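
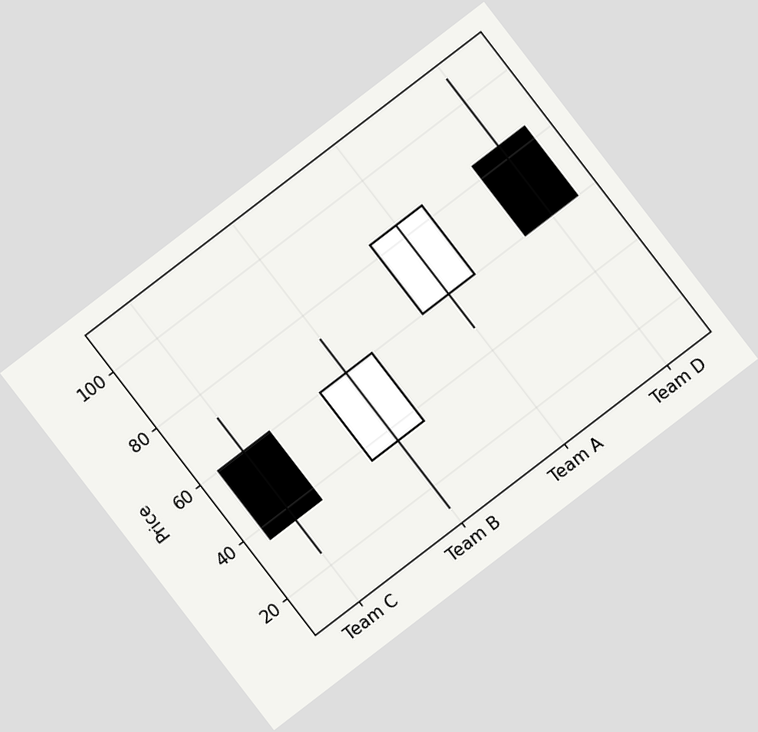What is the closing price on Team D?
60

The chart is tilted about 38° counter-clockwise. The Team D candle closes at 60.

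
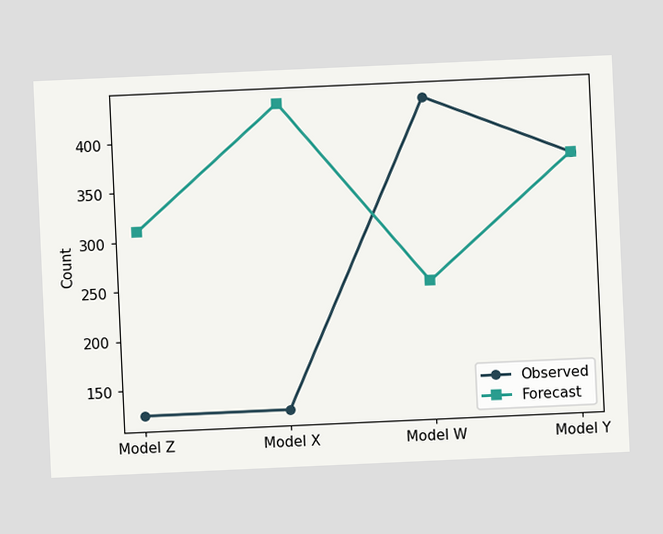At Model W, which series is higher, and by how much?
The chart is tilted about 3° counter-clockwise. At Model W, Observed sits above the other line by 186.

Observed, by 186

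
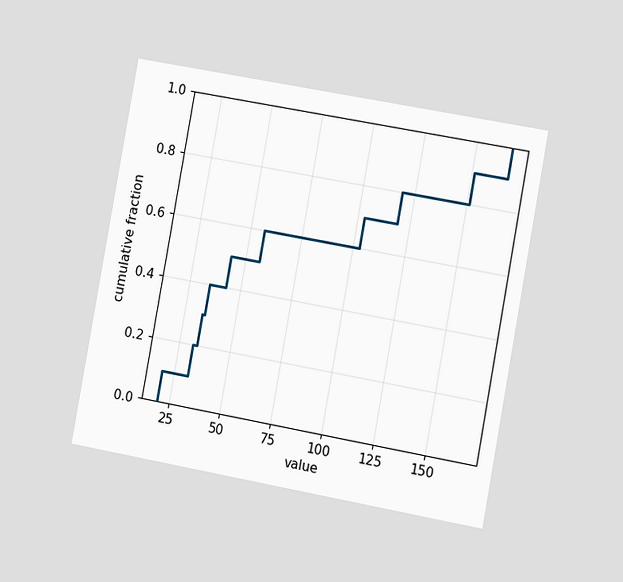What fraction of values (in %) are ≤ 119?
80%

The chart is tilted about 10° clockwise and viewed slightly from the right. At x=119 the ECDF step is at 80%.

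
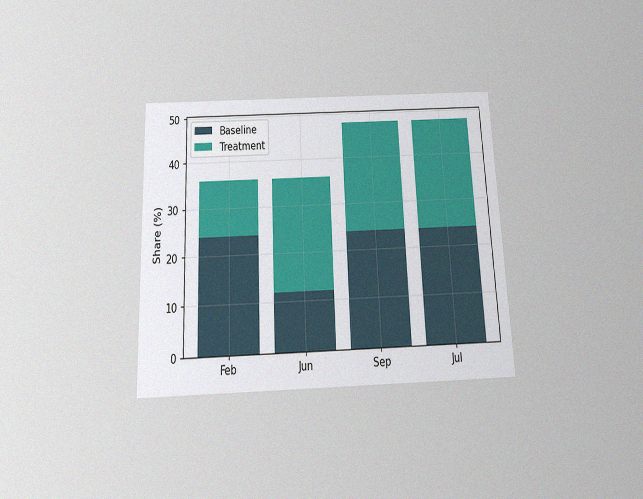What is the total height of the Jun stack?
36%

The chart is tilted about 2° counter-clockwise and viewed slightly from below, with some photo noise. The Jun stack's top reaches 36% on the y-axis.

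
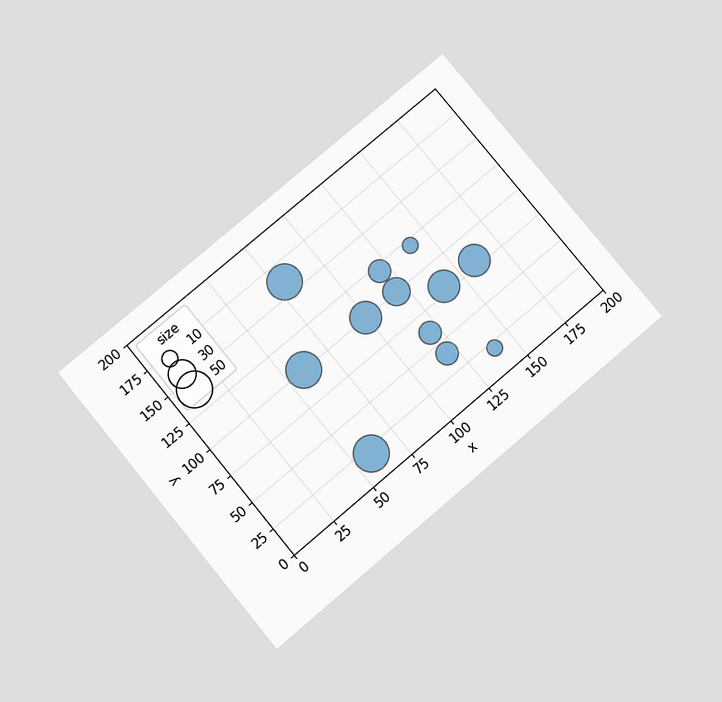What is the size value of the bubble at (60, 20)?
50

The chart is tilted about 40° counter-clockwise and viewed slightly from below. Matching the bubble at (60, 20) against the size legend gives 50.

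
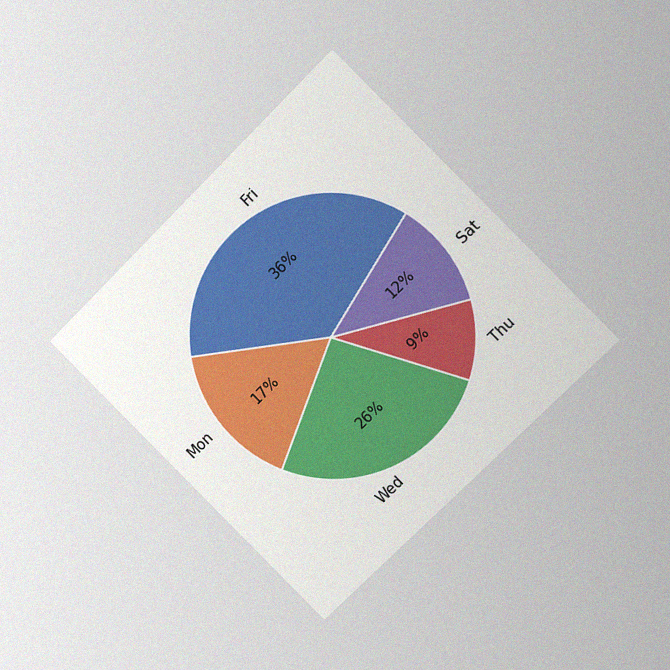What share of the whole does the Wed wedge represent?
The chart is tilted about 45° counter-clockwise and viewed at a slight angle, with some photo noise. The Wed slice takes up 26% of the pie.

26%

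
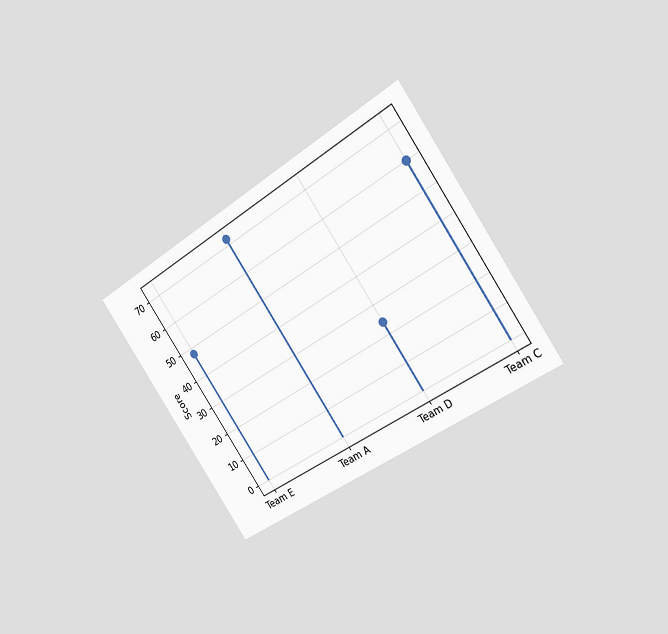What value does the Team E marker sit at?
The chart is tilted about 34° counter-clockwise and viewed slightly from the right. The Team E marker sits at 48.

48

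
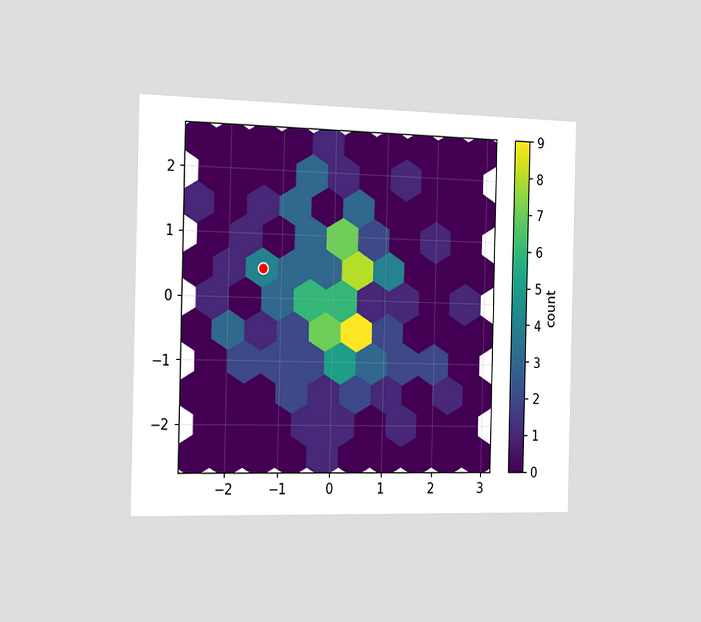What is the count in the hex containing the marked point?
The chart is viewed slightly from the left. The marked hex reads 4 on the colorbar.

4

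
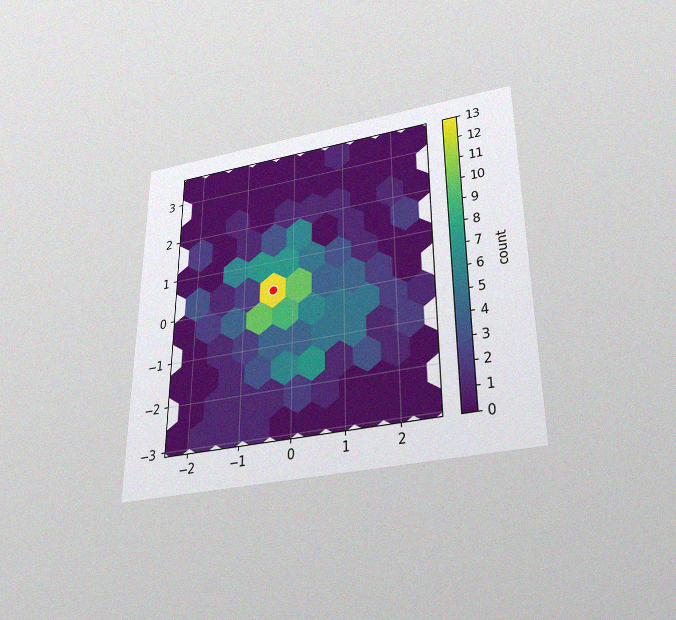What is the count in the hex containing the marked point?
The chart is viewed slightly from below, with some photo noise. The marked hex reads 13 on the colorbar.

13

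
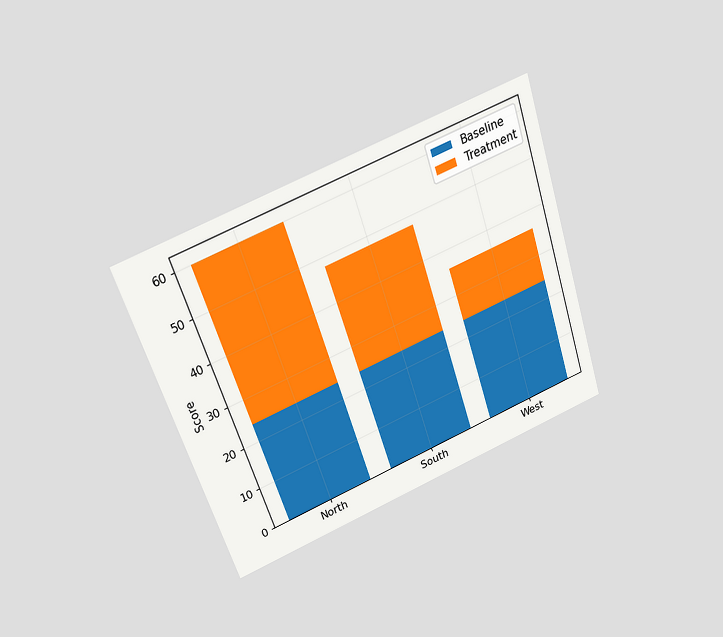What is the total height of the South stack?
The chart is tilted about 19° counter-clockwise and viewed slightly from above. The South stack's top reaches 48 on the y-axis.

48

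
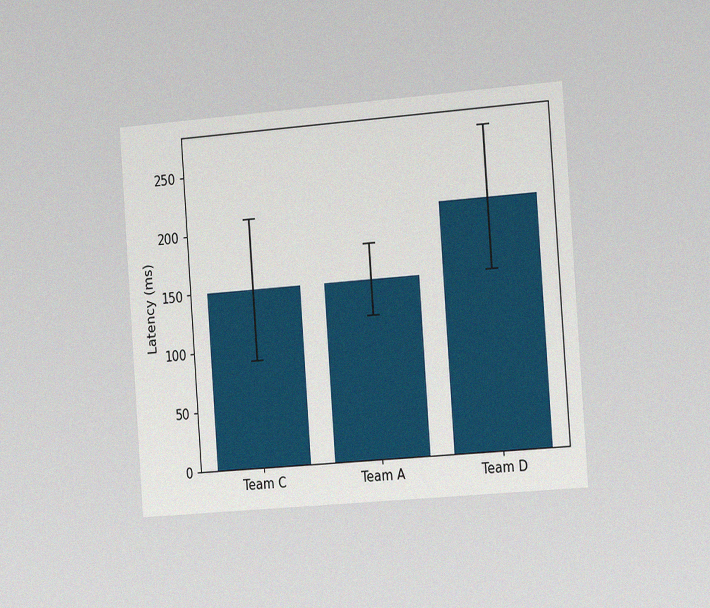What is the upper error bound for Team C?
The chart is tilted about 4° counter-clockwise and viewed slightly from the right, with some photo noise. The Team C bar's upper whisker reaches 210ms.

210ms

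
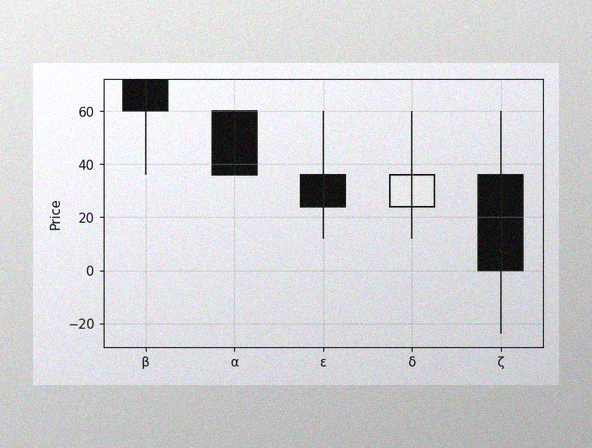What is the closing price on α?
36

The image has some photo noise and uneven lighting. The α candle closes at 36.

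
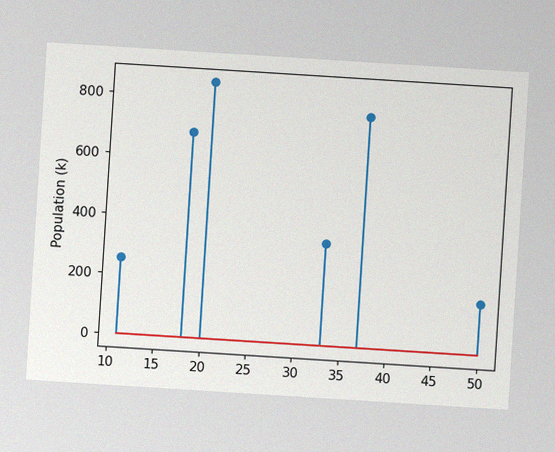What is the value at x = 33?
The chart is tilted about 4° clockwise, with some photo noise. The stem at x=33 reaches 340k.

340k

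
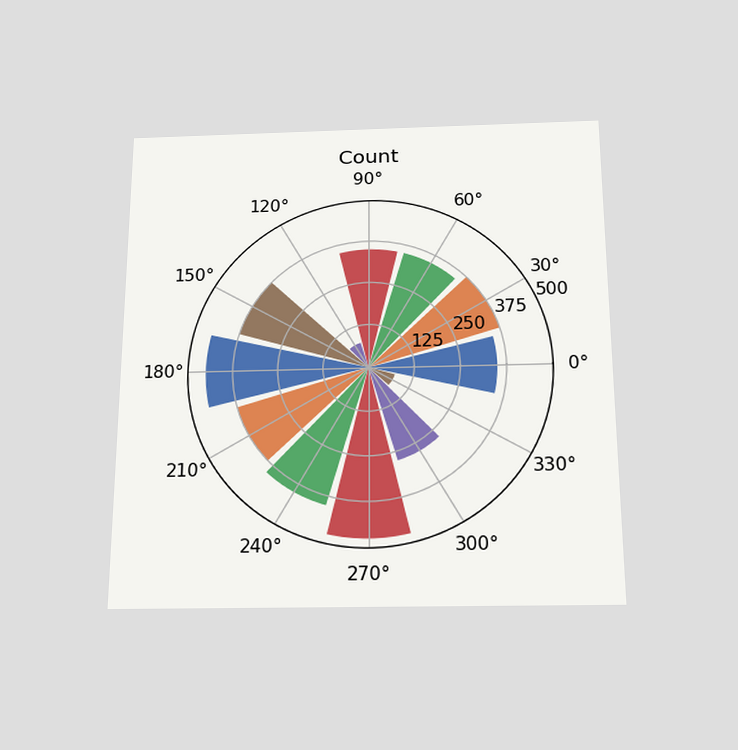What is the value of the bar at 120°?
The chart is viewed slightly from below. The bar at 120° reaches 75 on the radial axis.

75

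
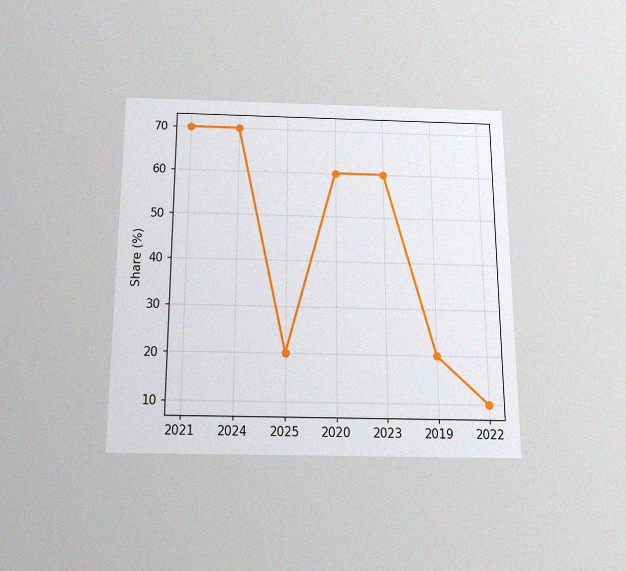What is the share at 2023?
The chart is viewed slightly from below, with some photo noise. At 2023, the line is at 60%.

60%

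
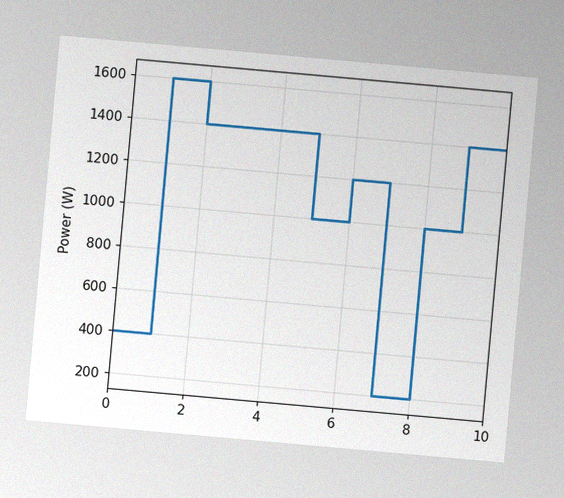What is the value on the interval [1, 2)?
1600W

The chart is tilted about 5° clockwise, with some photo noise. On [1, 2) the step sits at 1600W.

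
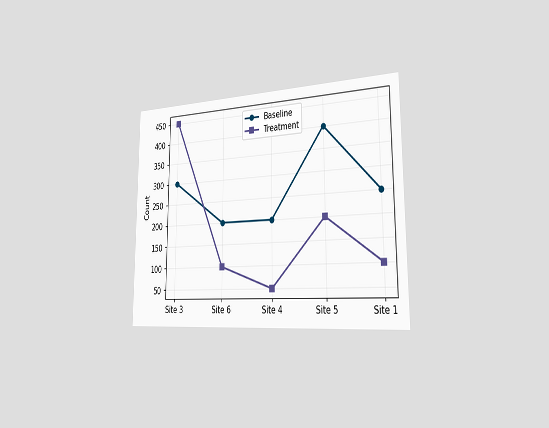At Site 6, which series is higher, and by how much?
The chart is viewed slightly from the right. At Site 6, Baseline sits above the other line by 100.

Baseline, by 100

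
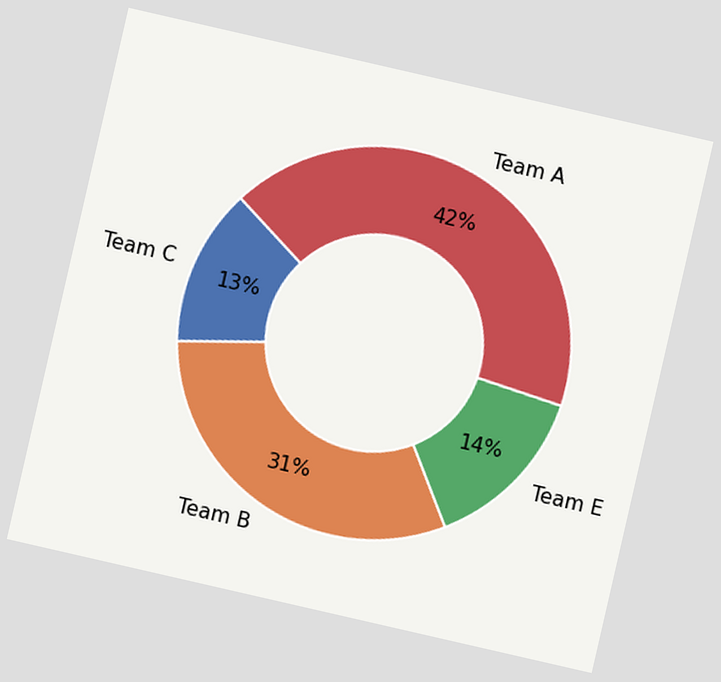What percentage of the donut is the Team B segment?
31%

The chart is tilted about 13° clockwise. The Team B segment takes up 31% of the ring.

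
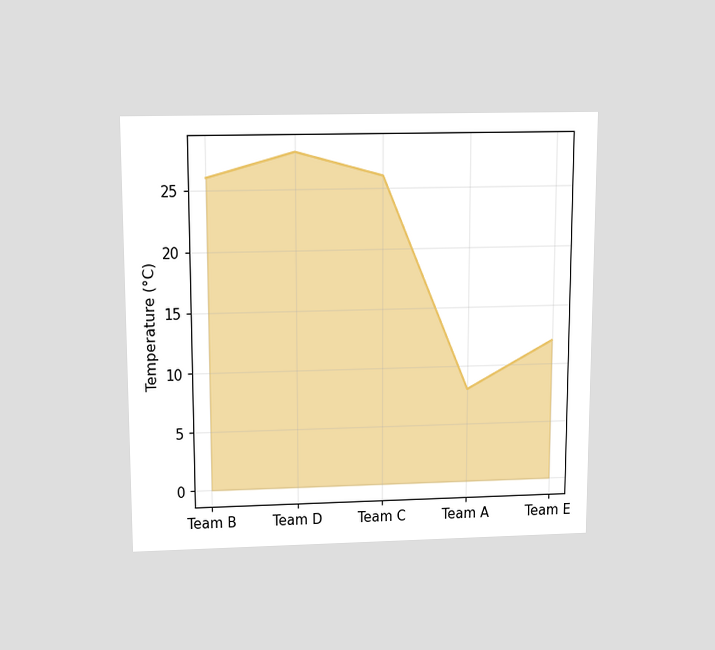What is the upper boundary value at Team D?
28°C

The chart is viewed slightly from above. At Team D the upper boundary is at 28°C.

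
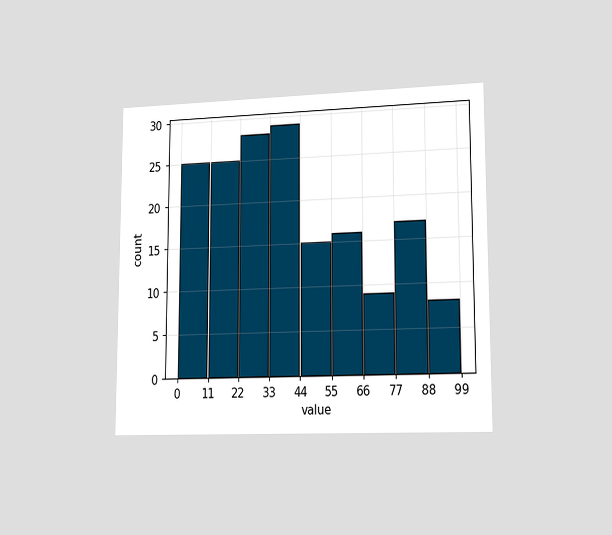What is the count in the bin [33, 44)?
29

The chart is viewed slightly from the right. The [33, 44) bin has height 29.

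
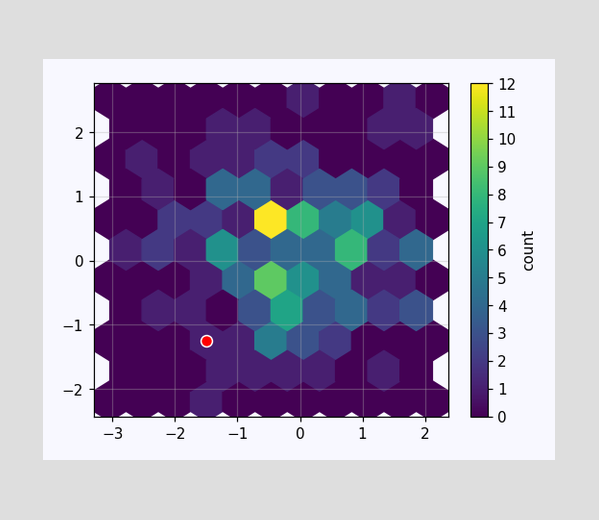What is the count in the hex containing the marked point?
The marked hex reads 1 on the colorbar.

1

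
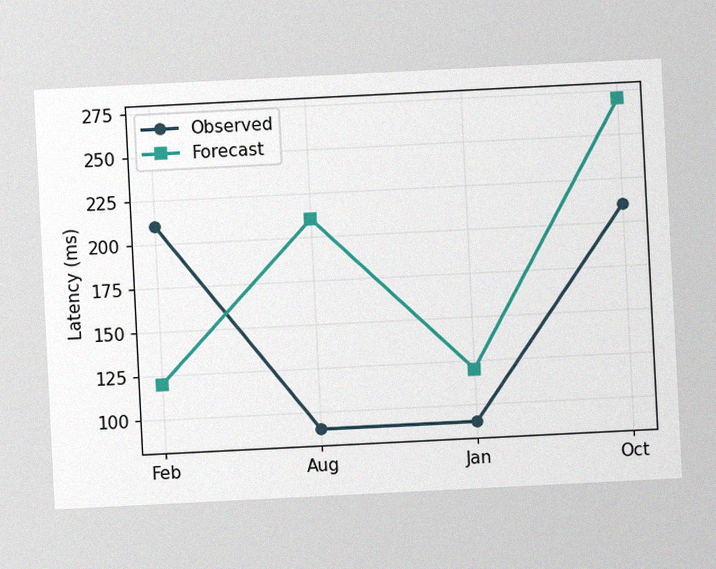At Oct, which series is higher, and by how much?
Forecast, by 60ms

The chart is tilted about 3° counter-clockwise, with some photo noise. At Oct, Forecast sits above the other line by 60ms.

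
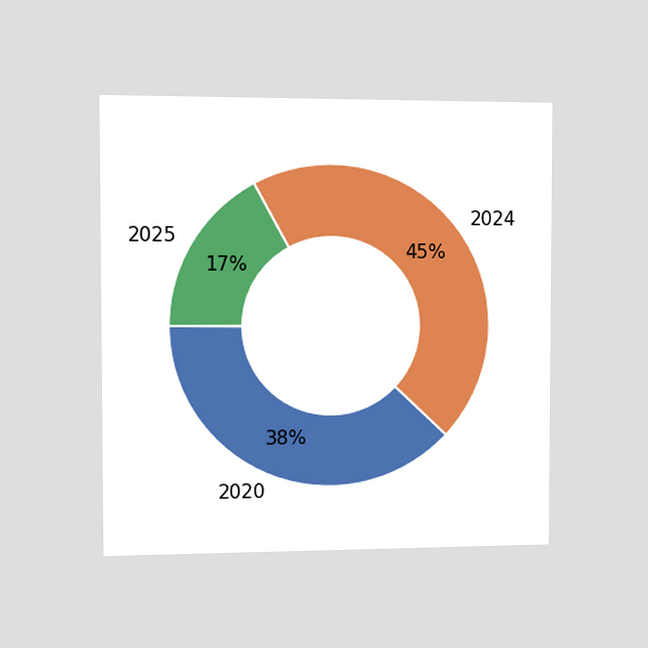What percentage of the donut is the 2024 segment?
The chart is viewed slightly from the left. The 2024 segment takes up 45% of the ring.

45%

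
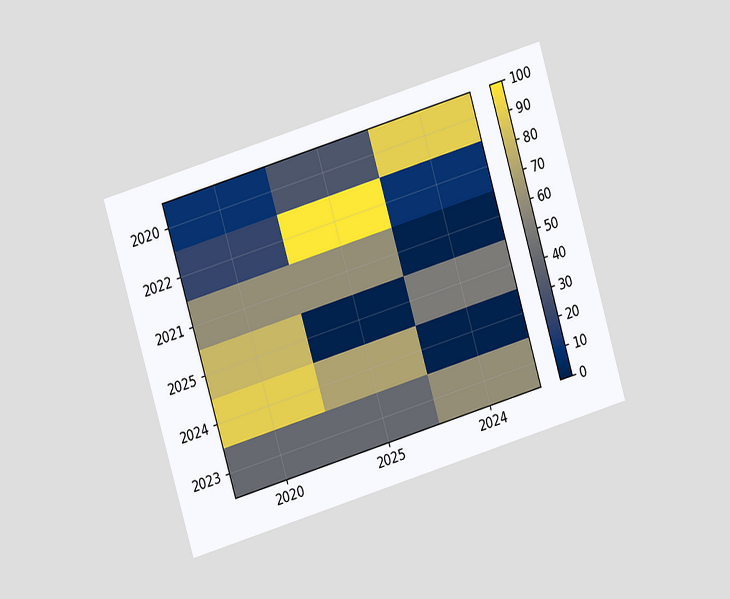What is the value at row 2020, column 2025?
The chart is tilted about 17° counter-clockwise and viewed at a slight angle. Matching cell (2020, 2025) against the colorbar gives 30.

30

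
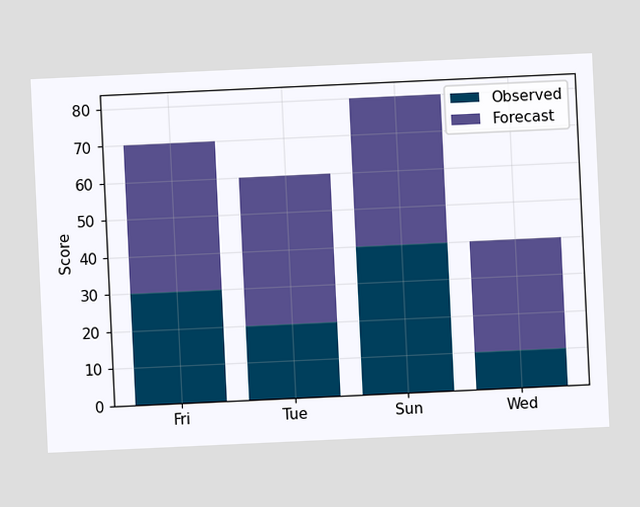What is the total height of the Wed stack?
40

The chart is tilted about 3° counter-clockwise. The Wed stack's top reaches 40 on the y-axis.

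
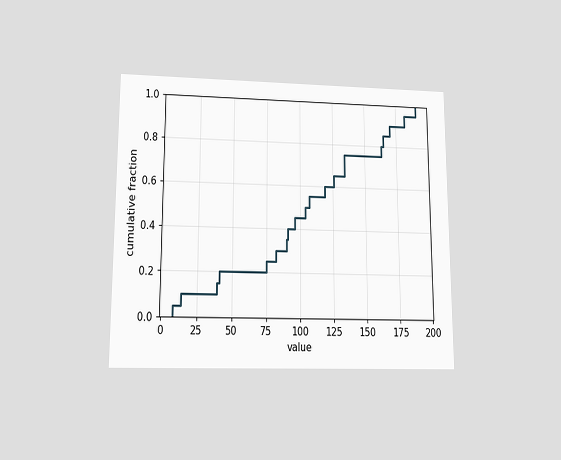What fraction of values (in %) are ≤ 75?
The chart is viewed slightly from below. At x=75 the ECDF step is at 25%.

25%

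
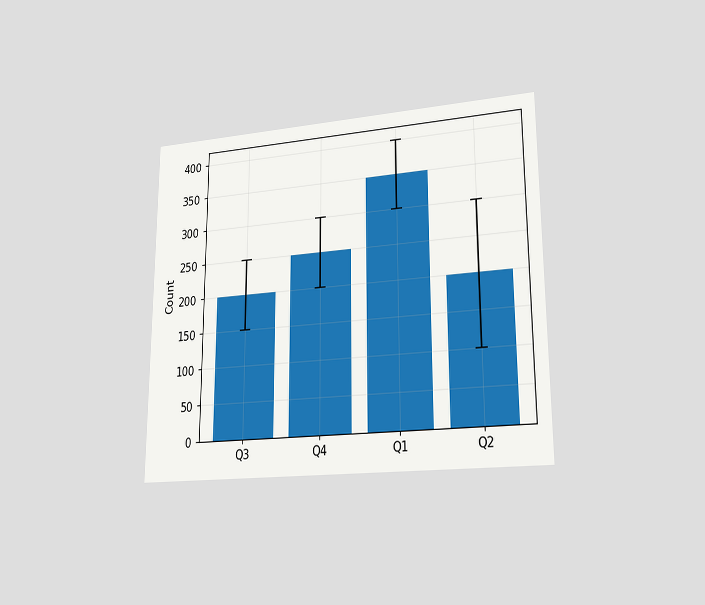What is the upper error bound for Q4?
300

The chart is viewed at a slight angle. The Q4 bar's upper whisker reaches 300.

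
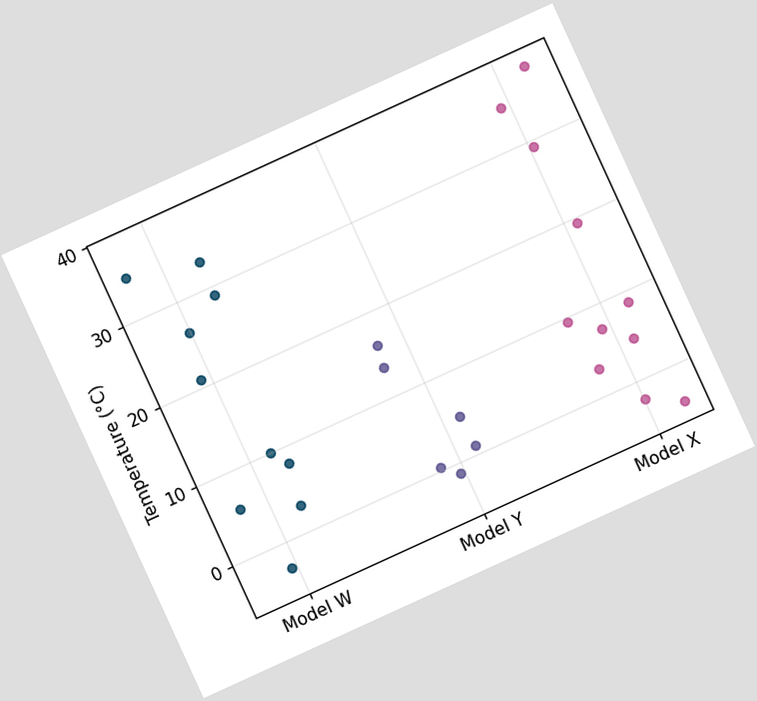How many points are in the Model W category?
10

The chart is tilted about 25° counter-clockwise. Counting the markers in the Model W column gives 10.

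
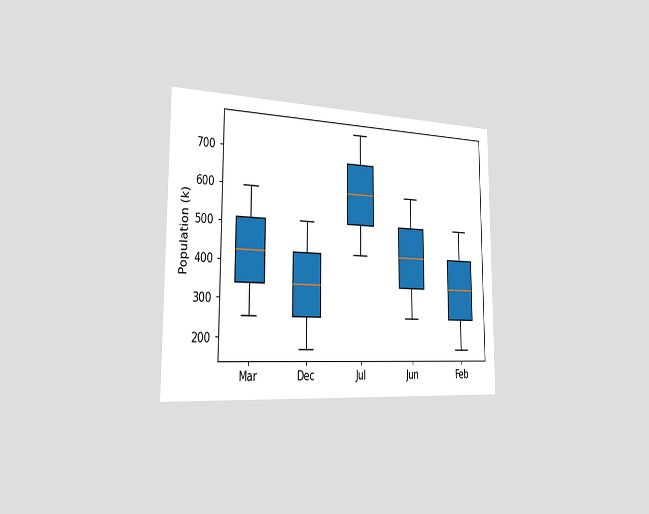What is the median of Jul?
The chart is viewed slightly from the left. The median line in the Jul box sits at 595k.

595k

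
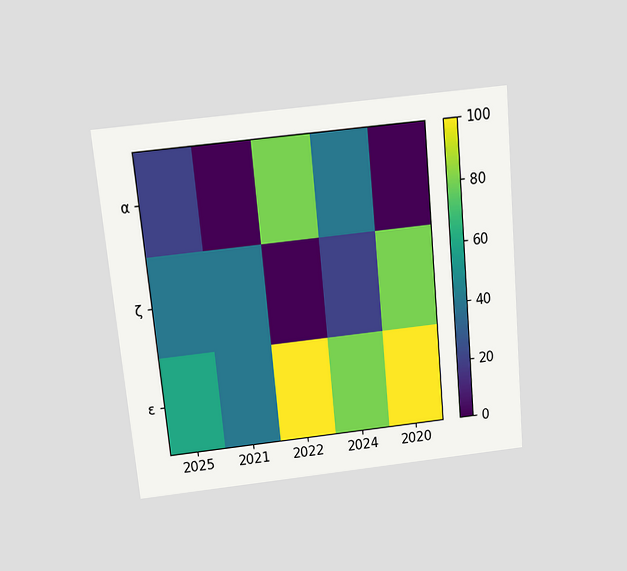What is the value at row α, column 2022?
The chart is tilted about 5° counter-clockwise and viewed slightly from above. Matching cell (α, 2022) against the colorbar gives 80.

80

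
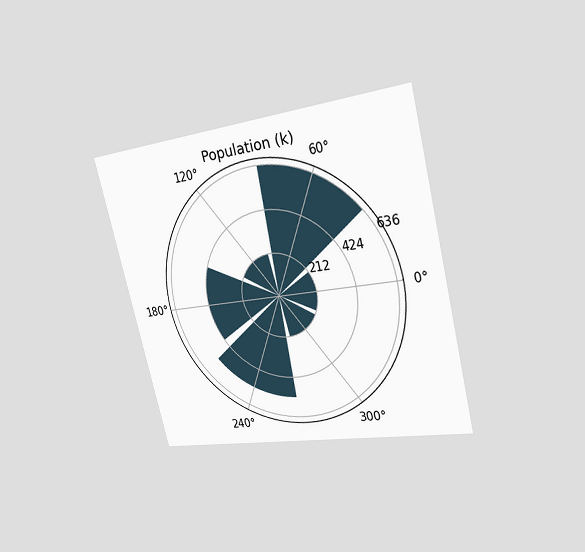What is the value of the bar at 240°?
The chart is tilted about 14° counter-clockwise and viewed slightly from the right. The bar at 240° reaches 530k on the radial axis.

530k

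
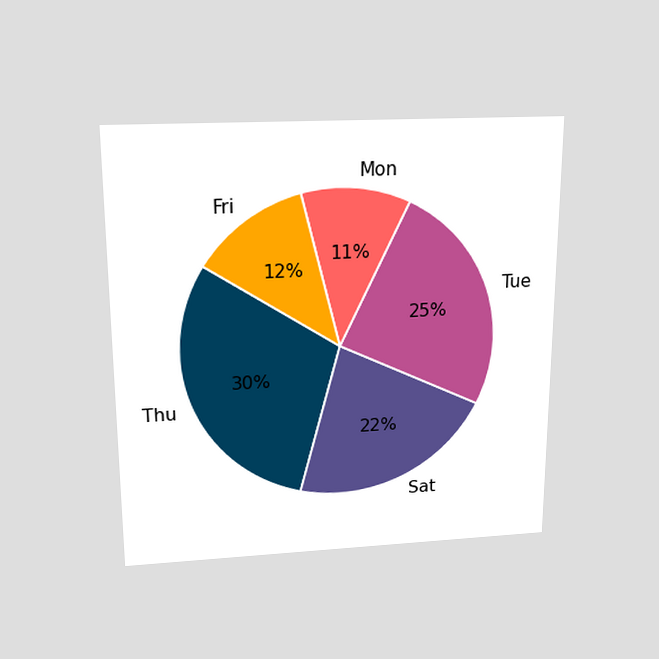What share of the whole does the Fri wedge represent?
12%

The chart is viewed slightly from above. The Fri slice takes up 12% of the pie.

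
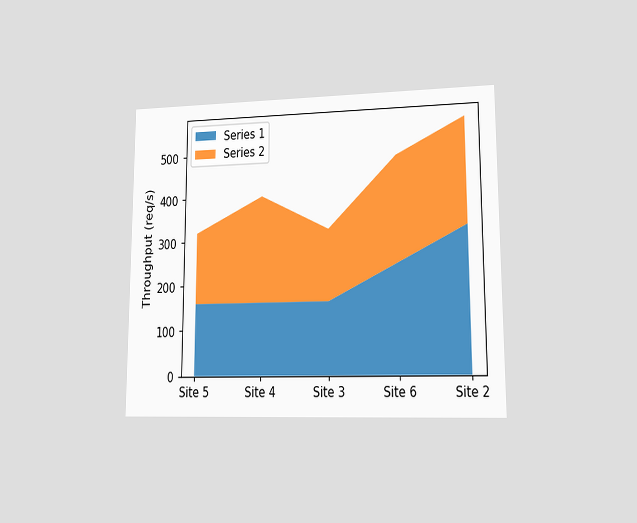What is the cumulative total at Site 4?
400req/s

The chart is viewed at a slight angle. The stacked total at Site 4 reaches 400req/s.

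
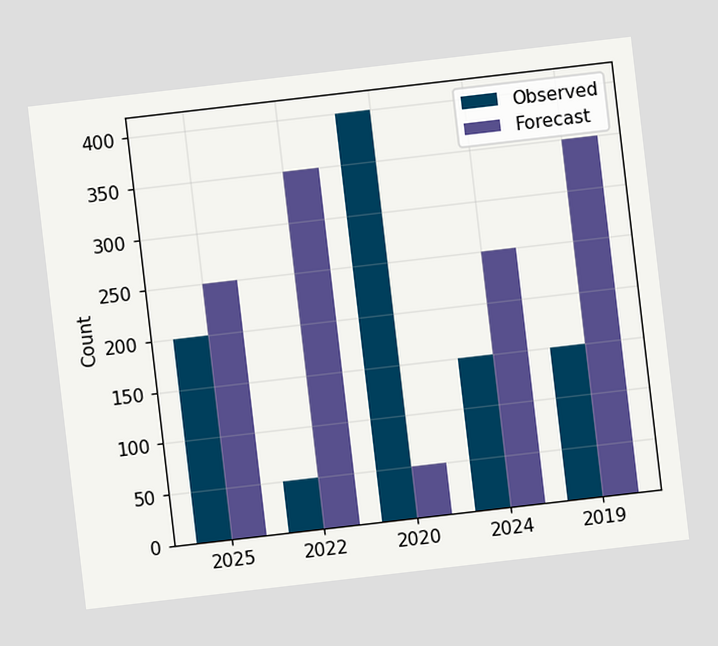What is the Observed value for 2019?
150

The chart is tilted about 7° counter-clockwise. The Observed bar at 2019 reaches 150 on the y-axis.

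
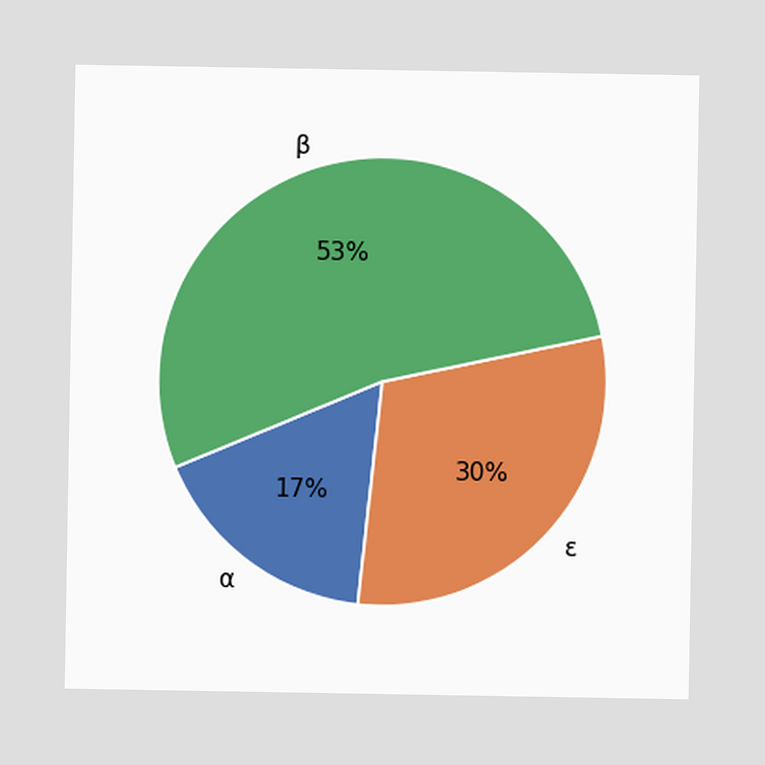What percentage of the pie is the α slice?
The α slice takes up 17% of the pie.

17%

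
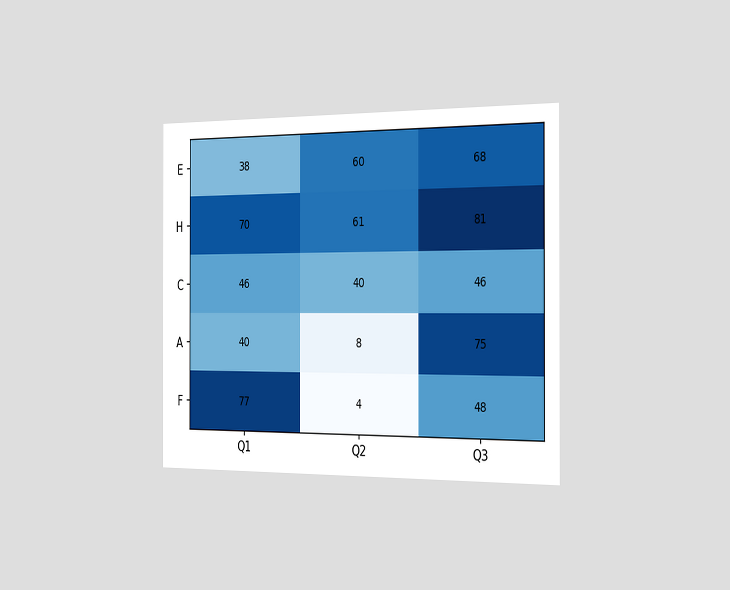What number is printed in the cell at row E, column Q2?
The chart is viewed slightly from the right. The (E, Q2) cell reads 60.

60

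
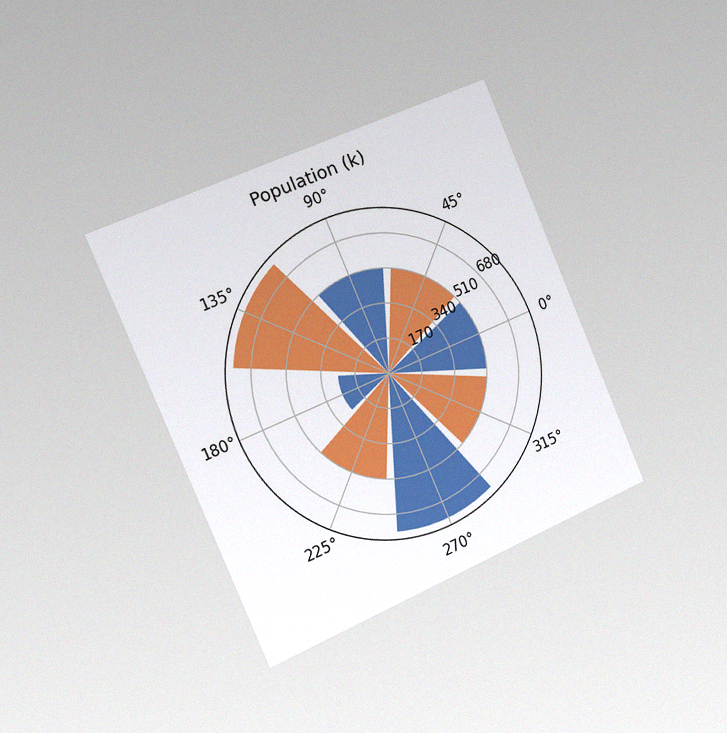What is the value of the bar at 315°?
The chart is tilted about 24° counter-clockwise and viewed slightly from the left, with some photo noise. The bar at 315° reaches 510k on the radial axis.

510k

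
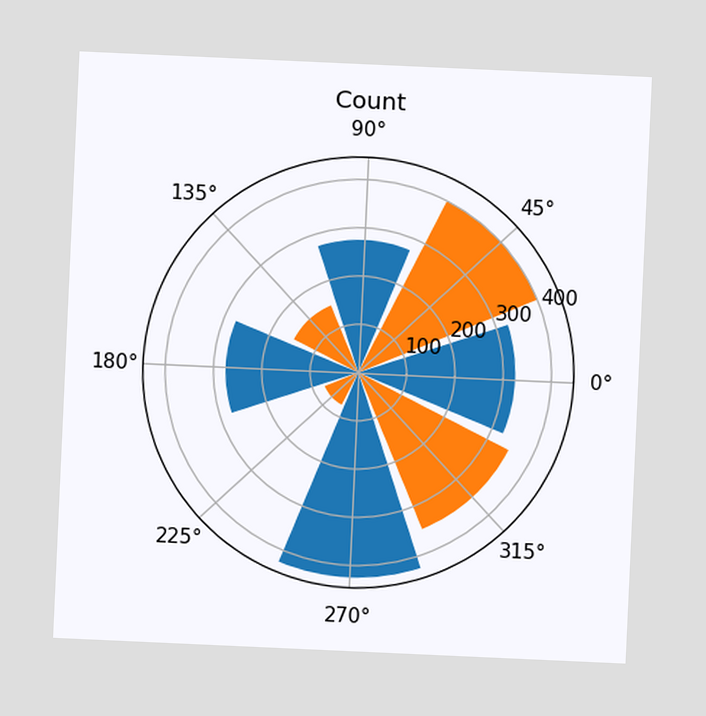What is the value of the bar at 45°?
400

The chart is tilted about 3° clockwise. The bar at 45° reaches 400 on the radial axis.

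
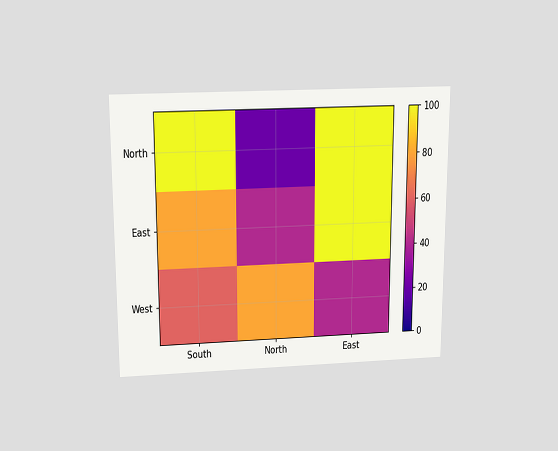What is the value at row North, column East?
100

The chart is viewed slightly from above. Matching cell (North, East) against the colorbar gives 100.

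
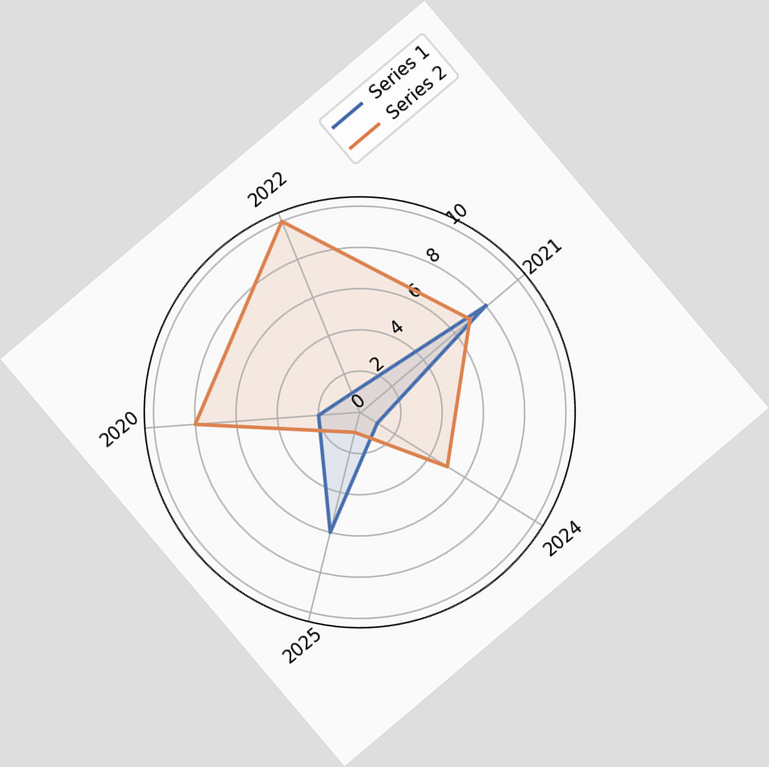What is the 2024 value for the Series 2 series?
5

The chart is tilted about 40° counter-clockwise. On the 2024 axis, Series 2 reaches 5.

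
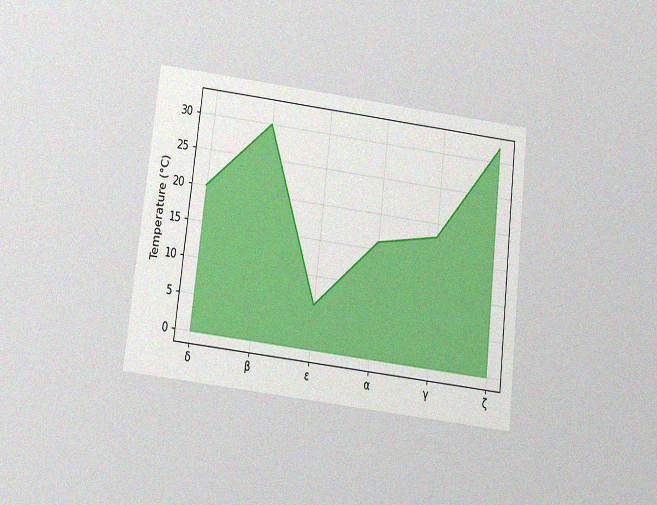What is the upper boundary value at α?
16°C

The chart is tilted about 7° clockwise and viewed slightly from below, with some photo noise. At α the upper boundary is at 16°C.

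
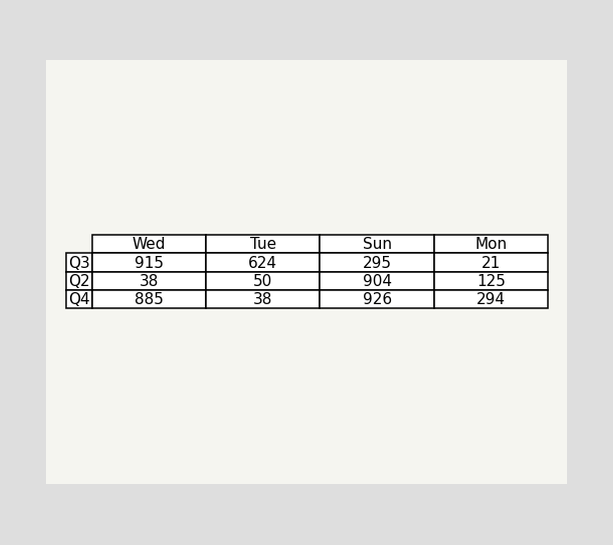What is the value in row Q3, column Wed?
The (Q3, Wed) cell reads 915.

915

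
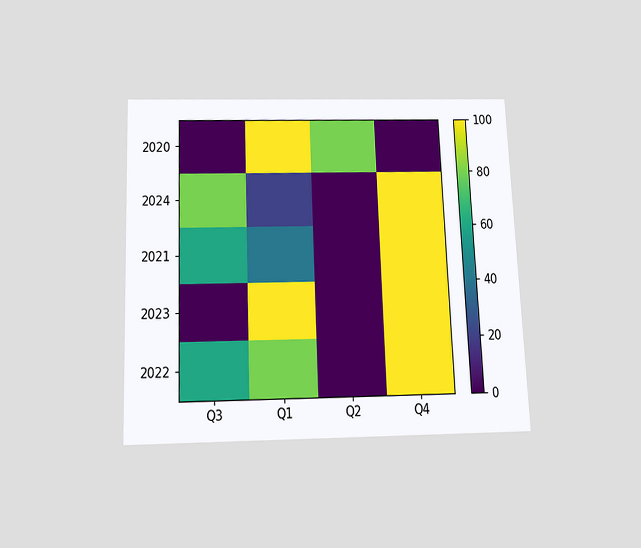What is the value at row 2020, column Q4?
0

The chart is tilted about 2° counter-clockwise and viewed slightly from below. Matching cell (2020, Q4) against the colorbar gives 0.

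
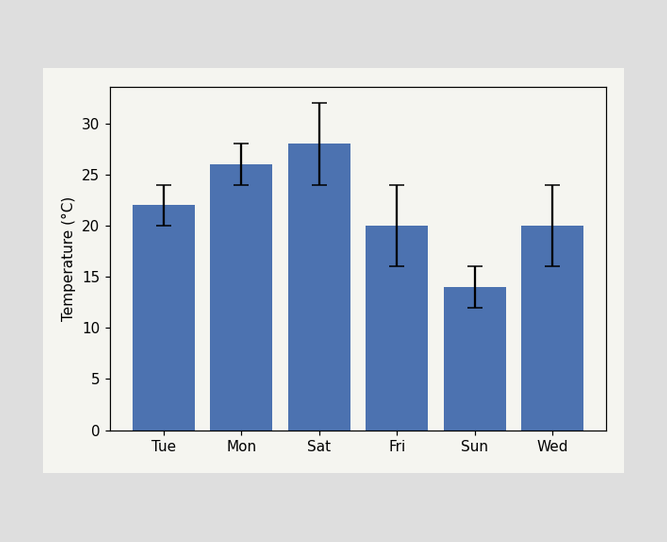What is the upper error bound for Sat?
The Sat bar's upper whisker reaches 32°C.

32°C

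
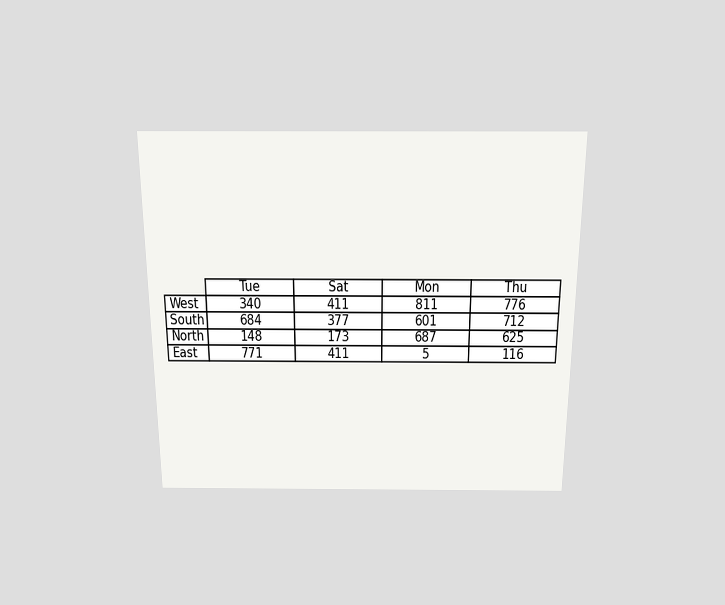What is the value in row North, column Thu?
The chart is viewed slightly from above. The (North, Thu) cell reads 625.

625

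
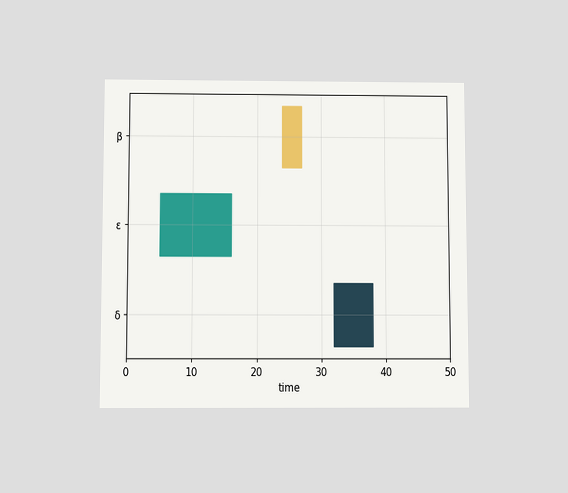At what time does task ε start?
The chart is viewed slightly from below. The ε bar begins at t=5.

5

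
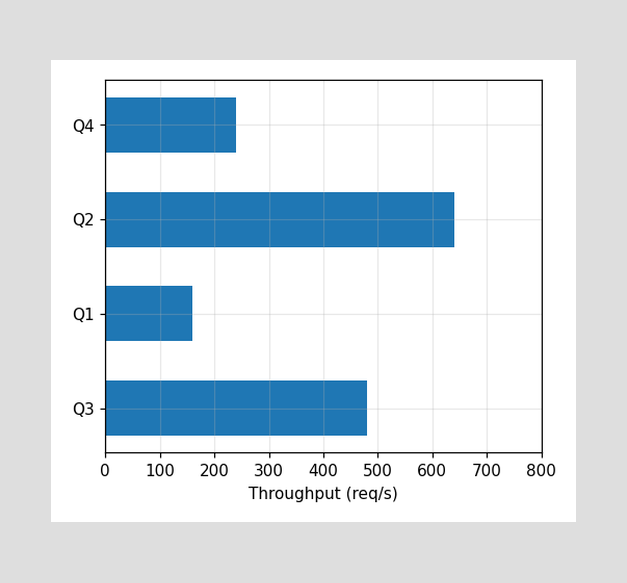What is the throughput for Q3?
Reading along the chart's x-axis, the Q3 bar reaches 480req/s.

480req/s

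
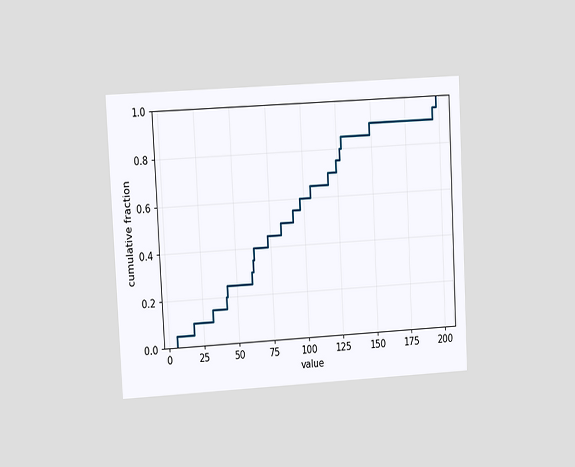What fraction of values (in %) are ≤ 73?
45%

The chart is tilted about 3° counter-clockwise and viewed at a slight angle. At x=73 the ECDF step is at 45%.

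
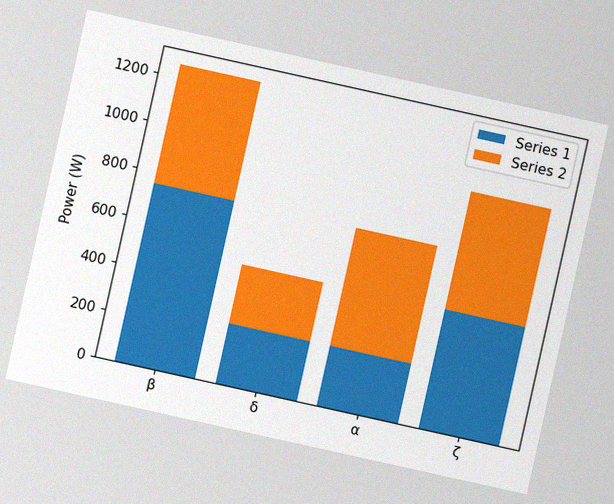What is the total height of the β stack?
1250W

The chart is tilted about 13° clockwise, with some photo noise. The β stack's top reaches 1250W on the y-axis.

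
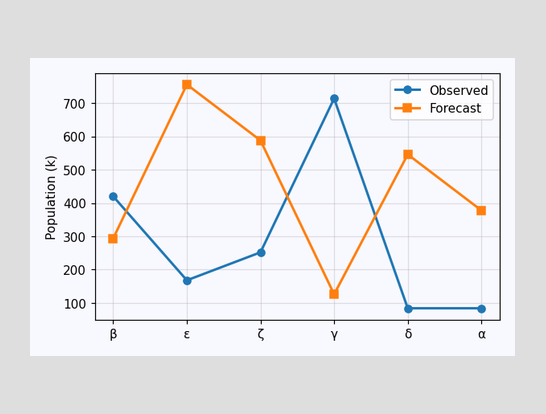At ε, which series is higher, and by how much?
At ε, Forecast sits above the other line by 588k.

Forecast, by 588k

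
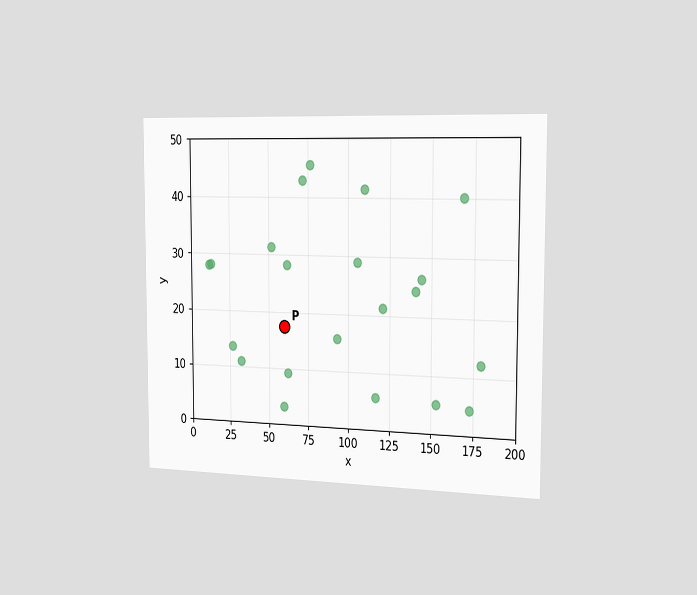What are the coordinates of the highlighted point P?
The chart is viewed slightly from the right. Following the gridlines from P to each axis, P sits at (60, 17.5).

(60, 17.5)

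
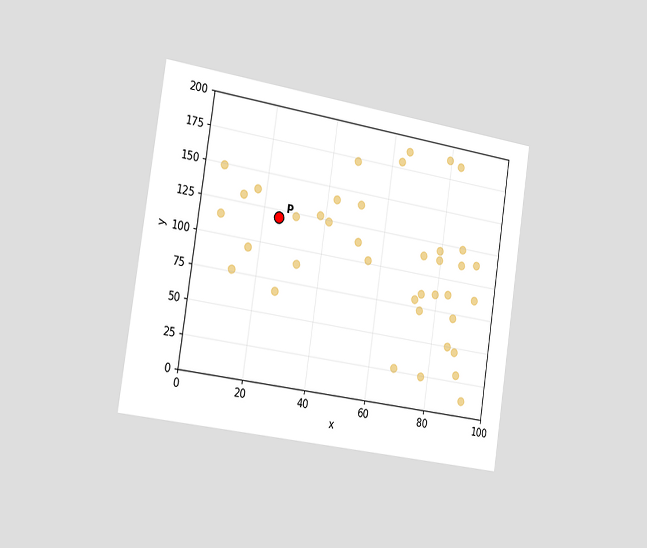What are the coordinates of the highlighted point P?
(25, 120)

The chart is tilted about 9° clockwise and viewed slightly from the left. Following the gridlines from P to each axis, P sits at (25, 120).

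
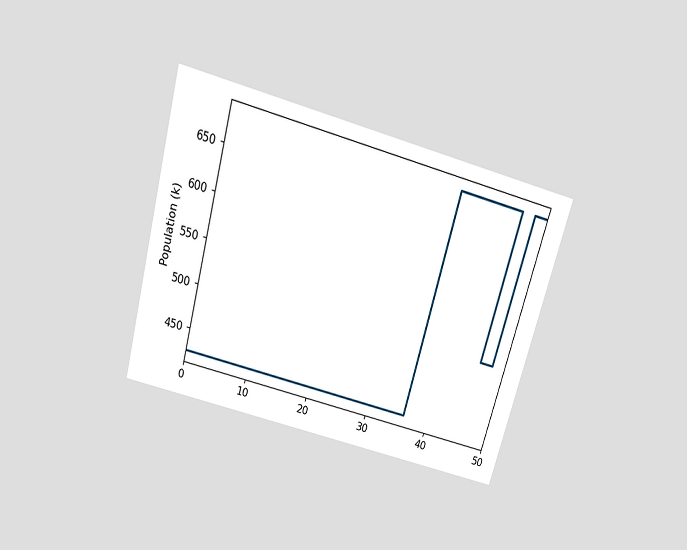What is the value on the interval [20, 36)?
425k

The chart is tilted about 15° clockwise and viewed slightly from above. On [20, 36) the step sits at 425k.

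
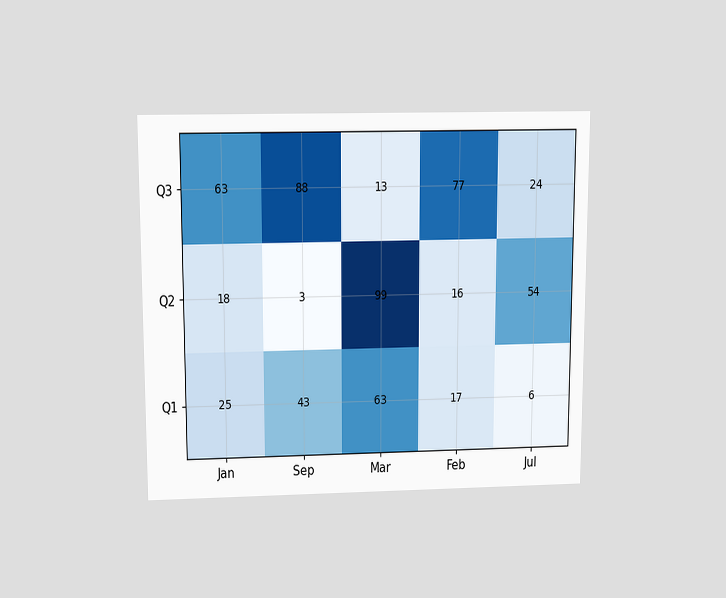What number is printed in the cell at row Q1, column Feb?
The chart is viewed slightly from above. The (Q1, Feb) cell reads 17.

17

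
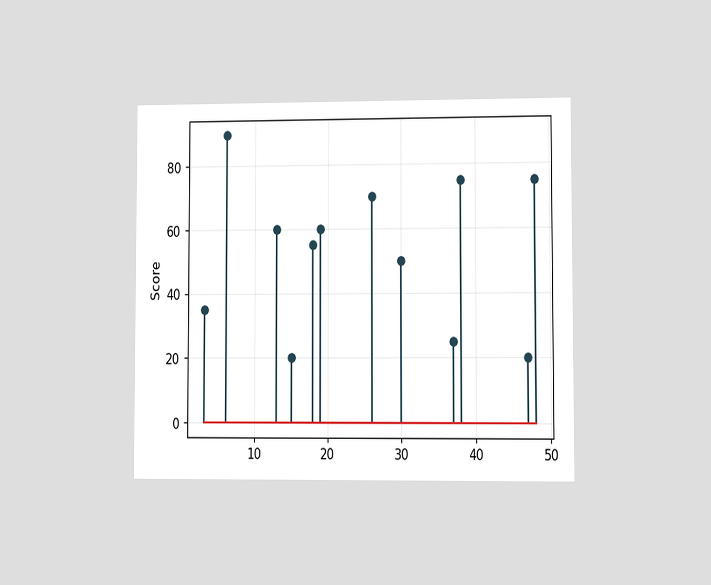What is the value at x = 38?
75

The chart is viewed at a slight angle. The stem at x=38 reaches 75.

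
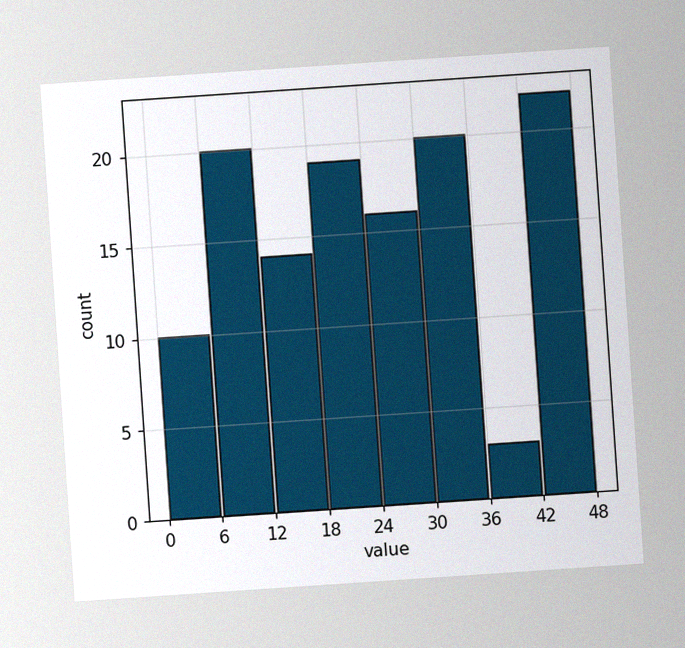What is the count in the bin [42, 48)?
22

The chart is tilted about 4° counter-clockwise, with some photo noise. The [42, 48) bin has height 22.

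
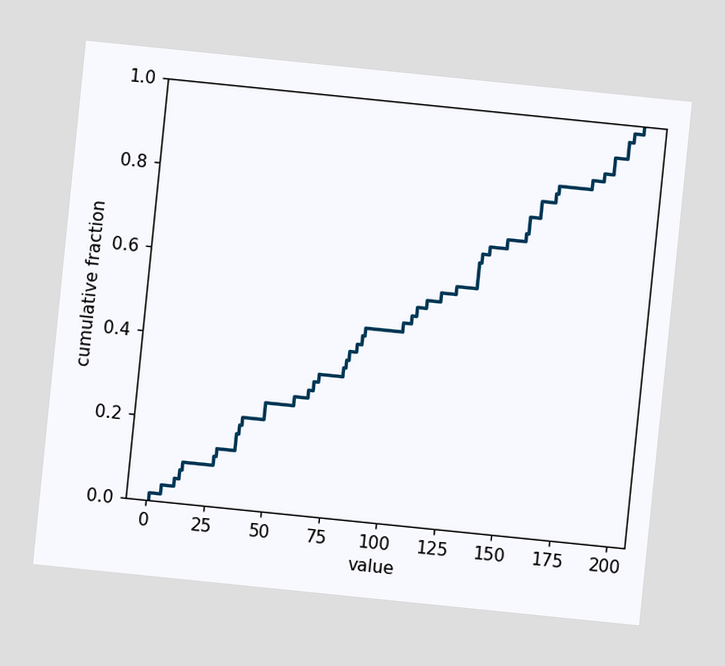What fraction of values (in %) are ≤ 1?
2%

The chart is tilted about 6° clockwise. At x=1 the ECDF step is at 2%.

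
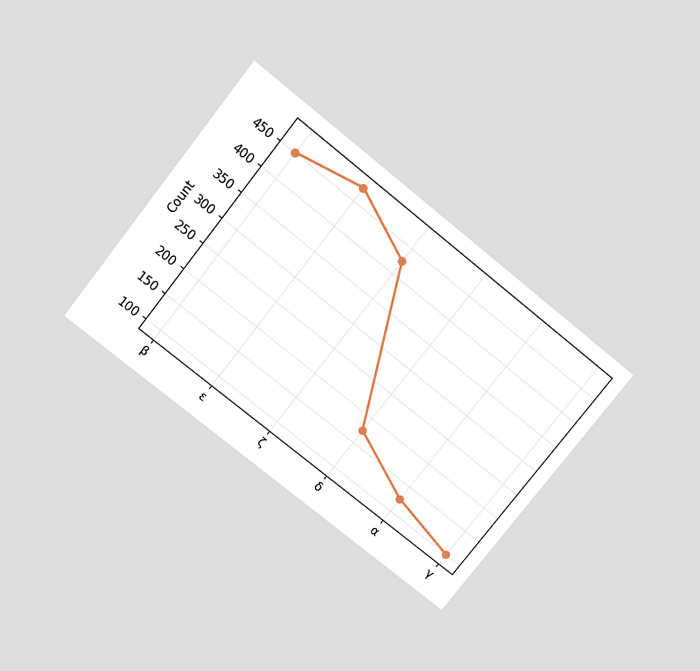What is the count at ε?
475

The chart is tilted about 39° clockwise and viewed slightly from above. At ε, the line is at 475.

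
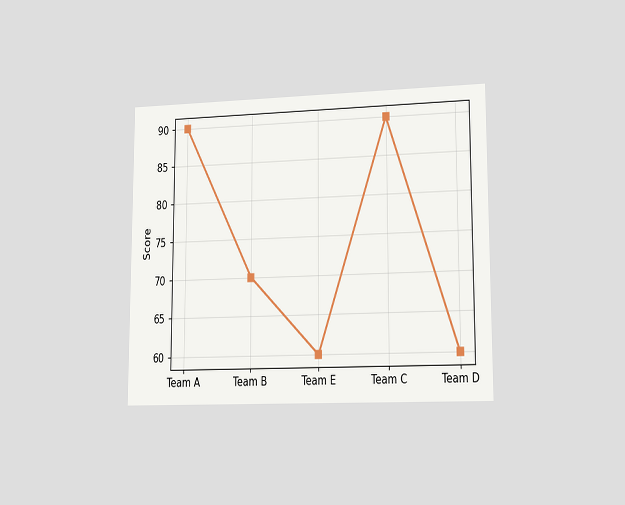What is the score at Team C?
90

The chart is viewed slightly from the right. At Team C, the line is at 90.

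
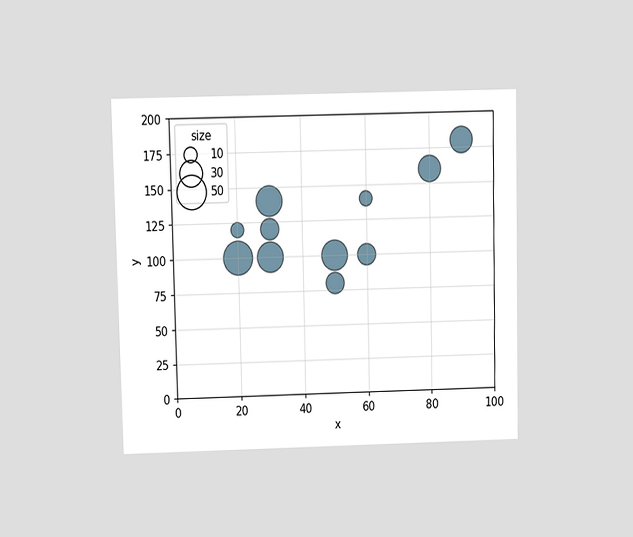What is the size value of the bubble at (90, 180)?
The chart is viewed at a slight angle. Matching the bubble at (90, 180) against the size legend gives 30.

30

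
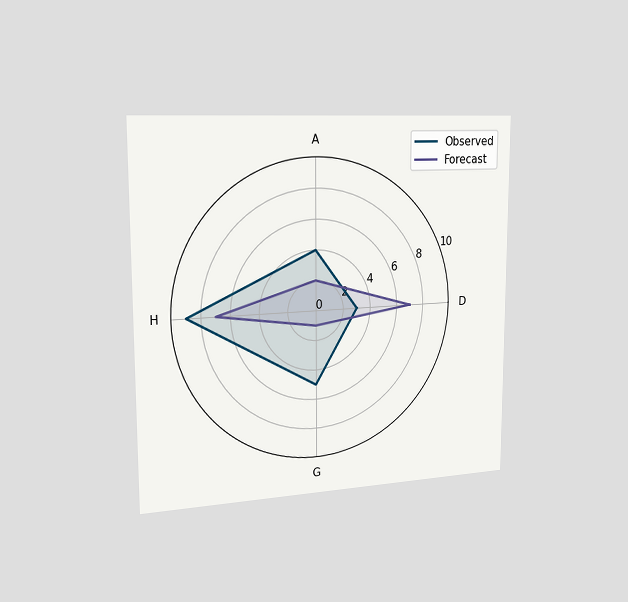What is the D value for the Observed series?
The chart is viewed slightly from the left. On the D axis, Observed reaches 3.

3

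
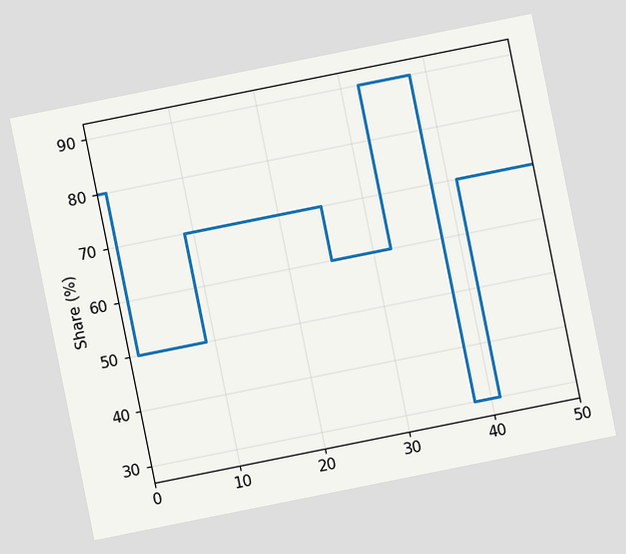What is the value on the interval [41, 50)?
The chart is tilted about 11° counter-clockwise. On [41, 50) the step sits at 70%.

70%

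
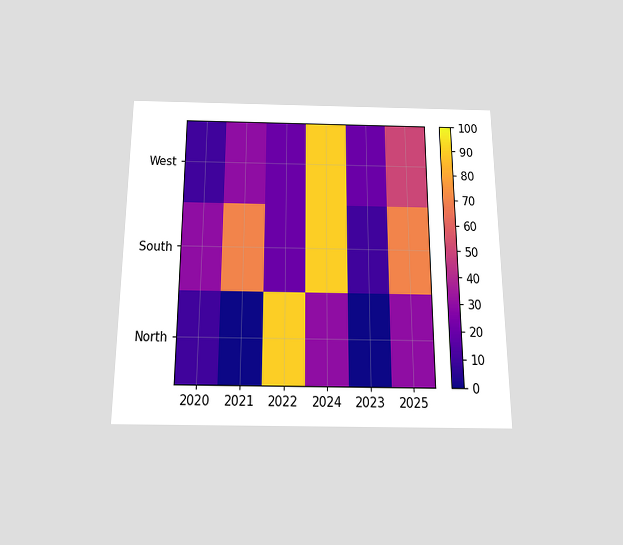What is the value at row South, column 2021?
The chart is viewed slightly from below. Matching cell (South, 2021) against the colorbar gives 70.

70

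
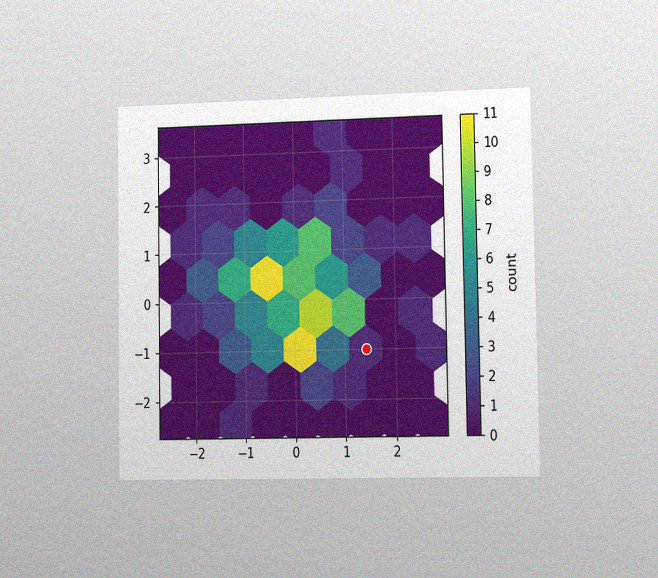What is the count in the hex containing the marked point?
The chart is viewed slightly from the right, with some photo noise. The marked hex reads 1 on the colorbar.

1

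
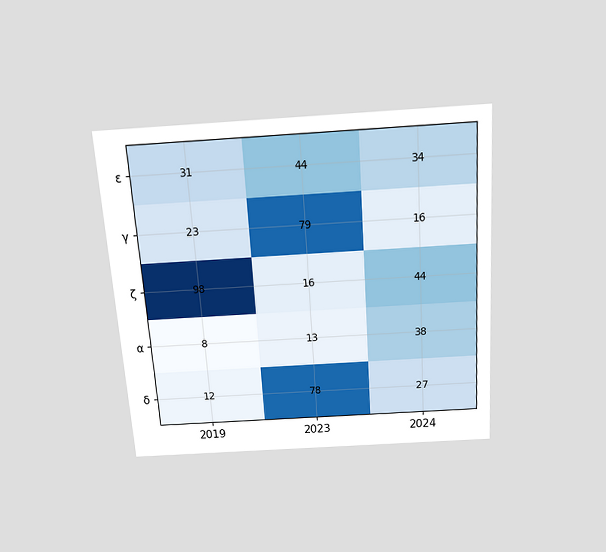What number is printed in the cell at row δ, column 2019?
12

The chart is tilted about 4° counter-clockwise and viewed slightly from above. The (δ, 2019) cell reads 12.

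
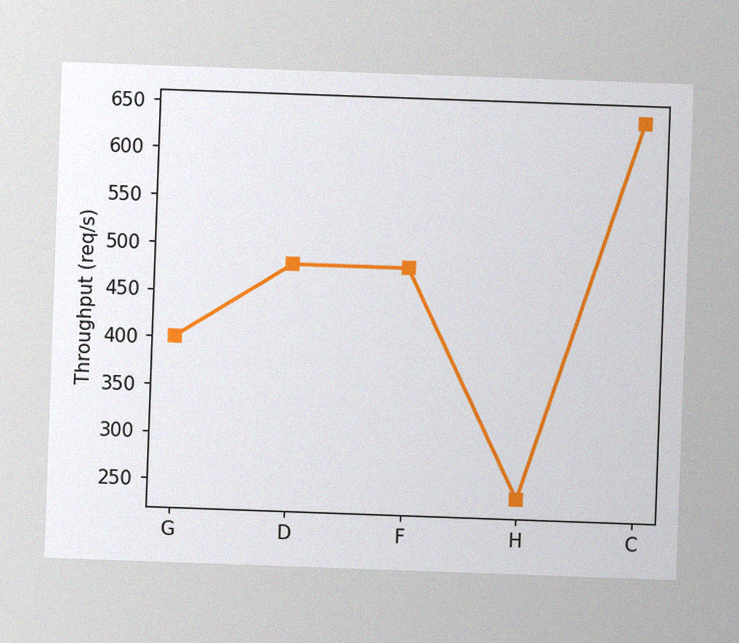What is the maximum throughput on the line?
The chart is tilted about 2° clockwise, with some photo noise. The highest point is at C, and reading across to the y-axis gives 640req/s.

640req/s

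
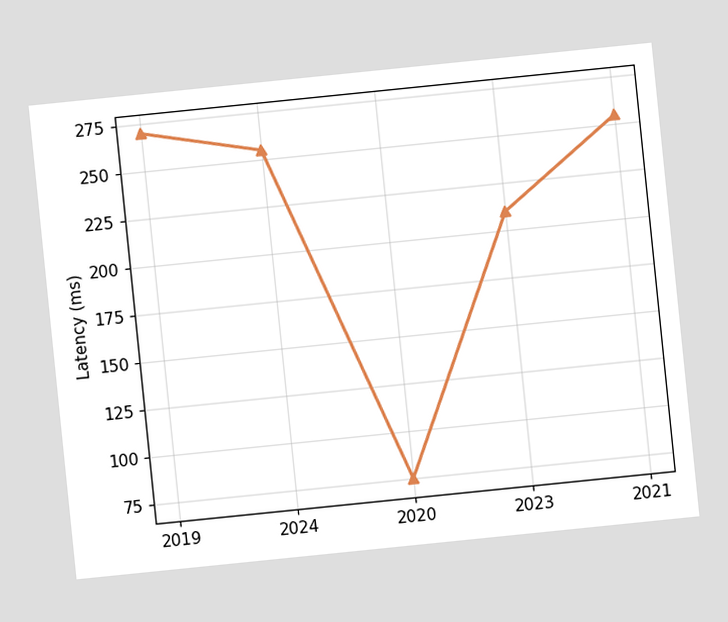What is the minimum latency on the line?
The chart is tilted about 6° counter-clockwise. The lowest point is at 2020, and reading across to the y-axis gives 75ms.

75ms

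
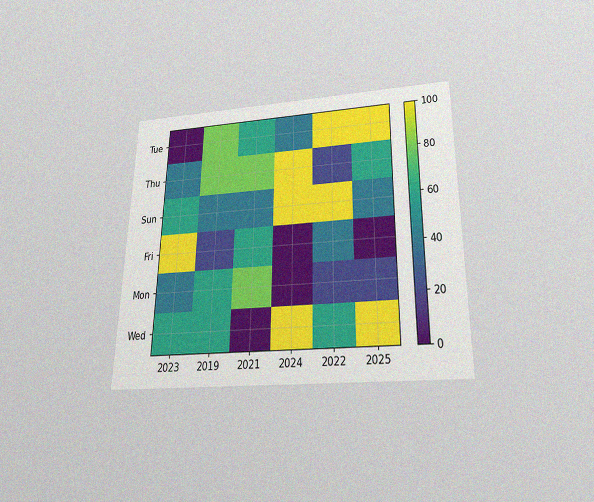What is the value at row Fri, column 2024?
0

The chart is viewed slightly from below, with some photo noise. Matching cell (Fri, 2024) against the colorbar gives 0.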